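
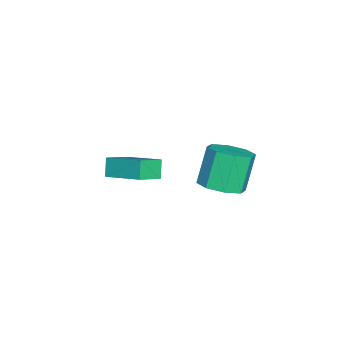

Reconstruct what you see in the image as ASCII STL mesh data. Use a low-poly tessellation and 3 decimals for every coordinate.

solid 
facet normal 0.409 -0.133 -0.903
outer loop
vertex 1.683 0.549 -0.018
vertex 0.855 0.255 -0.35
vertex 1.284 1.088 -0.278
endloop
endfacet
facet normal 0.724 0.649 0.233
outer loop
vertex 1.683 0.549 -0.018
vertex 1.284 1.088 -0.278
vertex 0.974 0.779 1.543
endloop
endfacet
facet normal 0.724 0.649 0.233
outer loop
vertex 0.974 0.779 1.543
vertex 1.284 1.088 -0.278
vertex 0.575 1.318 1.282
endloop
endfacet
facet normal -0.410 0.134 0.902
outer loop
vertex 0.974 0.779 1.543
vertex 0.575 1.318 1.282
vertex 0.145 0.485 1.21
endloop
endfacet
facet normal 0.411 -0.134 -0.902
outer loop
vertex 1.284 1.088 -0.278
vertex 0.855 0.255 -0.35
vertex 0.634 1.139 -0.582
endloop
endfacet
facet normal 0.120 0.989 -0.091
outer loop
vertex 1.284 1.088 -0.278
vertex 0.634 1.139 -0.582
vertex 0.575 1.318 1.282
endloop
endfacet
facet normal 0.120 0.989 -0.091
outer loop
vertex 0.575 1.318 1.282
vertex 0.634 1.139 -0.582
vertex -0.075 1.369 0.979
endloop
endfacet
facet normal -0.410 0.134 0.902
outer loop
vertex 0.575 1.318 1.282
vertex -0.075 1.369 0.979
vertex 0.145 0.485 1.21
endloop
endfacet
facet normal 0.410 -0.134 -0.902
outer loop
vertex 0.634 1.139 -0.582
vertex 0.855 0.255 -0.35
vertex 0.113 0.672 -0.749
endloop
endfacet
facet normal -0.555 0.749 -0.362
outer loop
vertex 0.634 1.139 -0.582
vertex 0.113 0.672 -0.749
vertex -0.075 1.369 0.979
endloop
endfacet
facet normal -0.553 0.750 -0.363
outer loop
vertex -0.075 1.369 0.979
vertex 0.113 0.672 -0.749
vertex -0.597 0.903 0.812
endloop
endfacet
facet normal -0.409 0.134 0.903
outer loop
vertex -0.075 1.369 0.979
vertex -0.597 0.903 0.812
vertex 0.145 0.485 1.21
endloop
endfacet
facet normal 0.410 -0.134 -0.902
outer loop
vertex 0.113 0.672 -0.749
vertex 0.855 0.255 -0.35
vertex 0.026 -0.039 -0.683
endloop
endfacet
facet normal -0.904 0.071 -0.422
outer loop
vertex 0.113 0.672 -0.749
vertex 0.026 -0.039 -0.683
vertex -0.597 0.903 0.812
endloop
endfacet
facet normal -0.904 0.070 -0.421
outer loop
vertex -0.597 0.903 0.812
vertex 0.026 -0.039 -0.683
vertex -0.683 0.191 0.878
endloop
endfacet
facet normal -0.409 0.133 0.903
outer loop
vertex -0.597 0.903 0.812
vertex -0.683 0.191 0.878
vertex 0.145 0.485 1.21
endloop
endfacet
facet normal 0.410 -0.134 -0.902
outer loop
vertex 0.026 -0.039 -0.683
vertex 0.855 0.255 -0.35
vertex 0.425 -0.578 -0.422
endloop
endfacet
facet normal -0.724 -0.649 -0.233
outer loop
vertex 0.026 -0.039 -0.683
vertex 0.425 -0.578 -0.422
vertex -0.683 0.191 0.878
endloop
endfacet
facet normal -0.724 -0.649 -0.234
outer loop
vertex -0.683 0.191 0.878
vertex 0.425 -0.578 -0.422
vertex -0.284 -0.348 1.138
endloop
endfacet
facet normal -0.409 0.133 0.903
outer loop
vertex -0.683 0.191 0.878
vertex -0.284 -0.348 1.138
vertex 0.145 0.485 1.21
endloop
endfacet
facet normal 0.410 -0.134 -0.902
outer loop
vertex 0.425 -0.578 -0.422
vertex 0.855 0.255 -0.35
vertex 1.075 -0.629 -0.119
endloop
endfacet
facet normal -0.120 -0.989 0.091
outer loop
vertex 0.425 -0.578 -0.422
vertex 1.075 -0.629 -0.119
vertex -0.284 -0.348 1.138
endloop
endfacet
facet normal -0.120 -0.989 0.091
outer loop
vertex -0.284 -0.348 1.138
vertex 1.075 -0.629 -0.119
vertex 0.366 -0.399 1.442
endloop
endfacet
facet normal -0.411 0.134 0.902
outer loop
vertex -0.284 -0.348 1.138
vertex 0.366 -0.399 1.442
vertex 0.145 0.485 1.21
endloop
endfacet
facet normal 0.409 -0.134 -0.903
outer loop
vertex 1.075 -0.629 -0.119
vertex 0.855 0.255 -0.35
vertex 1.597 -0.163 0.048
endloop
endfacet
facet normal 0.554 -0.750 0.362
outer loop
vertex 1.075 -0.629 -0.119
vertex 1.597 -0.163 0.048
vertex 0.366 -0.399 1.442
endloop
endfacet
facet normal 0.555 -0.749 0.363
outer loop
vertex 0.366 -0.399 1.442
vertex 1.597 -0.163 0.048
vertex 0.887 0.068 1.609
endloop
endfacet
facet normal -0.410 0.134 0.902
outer loop
vertex 0.366 -0.399 1.442
vertex 0.887 0.068 1.609
vertex 0.145 0.485 1.21
endloop
endfacet
facet normal 0.409 -0.133 -0.903
outer loop
vertex 1.597 -0.163 0.048
vertex 0.855 0.255 -0.35
vertex 1.683 0.549 -0.018
endloop
endfacet
facet normal 0.904 -0.070 0.422
outer loop
vertex 1.597 -0.163 0.048
vertex 1.683 0.549 -0.018
vertex 0.887 0.068 1.609
endloop
endfacet
facet normal 0.904 -0.072 0.421
outer loop
vertex 0.887 0.068 1.609
vertex 1.683 0.549 -0.018
vertex 0.974 0.779 1.543
endloop
endfacet
facet normal -0.410 0.134 0.902
outer loop
vertex 0.887 0.068 1.609
vertex 0.974 0.779 1.543
vertex 0.145 0.485 1.21
endloop
endfacet
facet normal -0.525 -0.091 0.846
outer loop
vertex -1.613 -3.446 -1.244
vertex -2.512 -2.822 -1.735
vertex -2.371 -5.042 -1.886
endloop
endfacet
facet normal 0.750 -0.520 0.409
outer loop
vertex -1.888 -4.958 -2.665
vertex -1.613 -3.446 -1.244
vertex -2.371 -5.042 -1.886
endloop
endfacet
facet normal -0.525 -0.091 0.846
outer loop
vertex -2.371 -5.042 -1.886
vertex -2.512 -2.822 -1.735
vertex -3.27 -4.418 -2.377
endloop
endfacet
facet normal -0.403 -0.849 -0.341
outer loop
vertex -3.27 -4.418 -2.377
vertex -1.888 -4.958 -2.665
vertex -2.371 -5.042 -1.886
endloop
endfacet
facet normal 0.403 0.849 0.341
outer loop
vertex -1.613 -3.446 -1.244
vertex -2.029 -2.738 -2.514
vertex -2.512 -2.822 -1.735
endloop
endfacet
facet normal 0.750 -0.520 0.409
outer loop
vertex -1.13 -3.362 -2.023
vertex -1.613 -3.446 -1.244
vertex -1.888 -4.958 -2.665
endloop
endfacet
facet normal 0.403 0.849 0.341
outer loop
vertex -1.13 -3.362 -2.023
vertex -2.029 -2.738 -2.514
vertex -1.613 -3.446 -1.244
endloop
endfacet
facet normal -0.750 0.520 -0.409
outer loop
vertex -2.512 -2.822 -1.735
vertex -2.029 -2.738 -2.514
vertex -3.27 -4.418 -2.377
endloop
endfacet
facet normal -0.403 -0.849 -0.341
outer loop
vertex -2.787 -4.334 -3.156
vertex -1.888 -4.958 -2.665
vertex -3.27 -4.418 -2.377
endloop
endfacet
facet normal -0.750 0.520 -0.409
outer loop
vertex -3.27 -4.418 -2.377
vertex -2.029 -2.738 -2.514
vertex -2.787 -4.334 -3.156
endloop
endfacet
facet normal 0.525 0.091 -0.846
outer loop
vertex -2.787 -4.334 -3.156
vertex -1.13 -3.362 -2.023
vertex -1.888 -4.958 -2.665
endloop
endfacet
facet normal 0.525 0.091 -0.846
outer loop
vertex -2.029 -2.738 -2.514
vertex -1.13 -3.362 -2.023
vertex -2.787 -4.334 -3.156
endloop
endfacet

endsolid


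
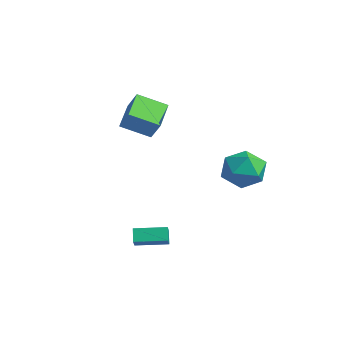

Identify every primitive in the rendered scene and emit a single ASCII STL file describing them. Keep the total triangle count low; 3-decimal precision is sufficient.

solid 
facet normal -0.816 0.523 0.248
outer loop
vertex 3.053 3.845 1.028
vertex 2.431 2.778 1.231
vertex 3.063 3.321 2.165
endloop
endfacet
facet normal -0.221 0.885 0.410
outer loop
vertex 3.053 3.845 1.028
vertex 3.063 3.321 2.165
vertex 4.115 3.804 1.69
endloop
endfacet
facet normal 0.156 0.969 -0.190
outer loop
vertex 3.053 3.845 1.028
vertex 4.115 3.804 1.69
vertex 4.133 3.561 0.463
endloop
endfacet
facet normal -0.205 0.660 -0.723
outer loop
vertex 3.053 3.845 1.028
vertex 4.133 3.561 0.463
vertex 3.092 2.927 0.179
endloop
endfacet
facet normal -0.805 0.384 -0.452
outer loop
vertex 3.053 3.845 1.028
vertex 3.092 2.927 0.179
vertex 2.431 2.778 1.231
endloop
endfacet
facet normal 0.165 0.486 0.858
outer loop
vertex 4.115 3.804 1.69
vertex 3.063 3.321 2.165
vertex 4.148 2.713 2.301
endloop
endfacet
facet normal -0.796 -0.099 0.597
outer loop
vertex 3.063 3.321 2.165
vertex 2.431 2.778 1.231
vertex 3.107 2.079 2.017
endloop
endfacet
facet normal -0.780 -0.324 -0.536
outer loop
vertex 2.431 2.778 1.231
vertex 3.092 2.927 0.179
vertex 3.125 1.836 0.79
endloop
endfacet
facet normal 0.191 0.123 -0.974
outer loop
vertex 3.092 2.927 0.179
vertex 4.133 3.561 0.463
vertex 4.177 2.319 0.315
endloop
endfacet
facet normal 0.774 0.623 -0.112
outer loop
vertex 4.133 3.561 0.463
vertex 4.115 3.804 1.69
vertex 4.809 2.862 1.249
endloop
endfacet
facet normal 0.205 -0.660 0.723
outer loop
vertex 4.187 1.795 1.452
vertex 4.148 2.713 2.301
vertex 3.107 2.079 2.017
endloop
endfacet
facet normal -0.156 -0.969 0.190
outer loop
vertex 4.187 1.795 1.452
vertex 3.107 2.079 2.017
vertex 3.125 1.836 0.79
endloop
endfacet
facet normal 0.221 -0.885 -0.410
outer loop
vertex 4.187 1.795 1.452
vertex 3.125 1.836 0.79
vertex 4.177 2.319 0.315
endloop
endfacet
facet normal 0.816 -0.523 -0.248
outer loop
vertex 4.187 1.795 1.452
vertex 4.177 2.319 0.315
vertex 4.809 2.862 1.249
endloop
endfacet
facet normal 0.805 -0.384 0.452
outer loop
vertex 4.187 1.795 1.452
vertex 4.809 2.862 1.249
vertex 4.148 2.713 2.301
endloop
endfacet
facet normal -0.191 -0.123 0.974
outer loop
vertex 3.107 2.079 2.017
vertex 4.148 2.713 2.301
vertex 3.063 3.321 2.165
endloop
endfacet
facet normal -0.774 -0.623 0.112
outer loop
vertex 3.125 1.836 0.79
vertex 3.107 2.079 2.017
vertex 2.431 2.778 1.231
endloop
endfacet
facet normal -0.165 -0.486 -0.858
outer loop
vertex 4.177 2.319 0.315
vertex 3.125 1.836 0.79
vertex 3.092 2.927 0.179
endloop
endfacet
facet normal 0.796 0.099 -0.597
outer loop
vertex 4.809 2.862 1.249
vertex 4.177 2.319 0.315
vertex 4.133 3.561 0.463
endloop
endfacet
facet normal 0.780 0.324 0.536
outer loop
vertex 4.148 2.713 2.301
vertex 4.809 2.862 1.249
vertex 4.115 3.804 1.69
endloop
endfacet
facet normal -0.547 -0.835 -0.062
outer loop
vertex 2.448 -2.704 -1.823
vertex 1.981 -2.357 -2.371
vertex 2.952 -2.989 -2.432
endloop
endfacet
facet normal 0.584 -0.433 0.686
outer loop
vertex 3.859 -1.603 -2.329
vertex 2.448 -2.704 -1.823
vertex 2.952 -2.989 -2.432
endloop
endfacet
facet normal -0.547 -0.835 -0.061
outer loop
vertex 2.952 -2.989 -2.432
vertex 1.981 -2.357 -2.371
vertex 2.484 -2.642 -2.98
endloop
endfacet
facet normal 0.599 -0.338 -0.726
outer loop
vertex 2.484 -2.642 -2.98
vertex 3.859 -1.603 -2.329
vertex 2.952 -2.989 -2.432
endloop
endfacet
facet normal -0.600 0.338 0.725
outer loop
vertex 2.448 -2.704 -1.823
vertex 2.888 -0.971 -2.268
vertex 1.981 -2.357 -2.371
endloop
endfacet
facet normal 0.584 -0.434 0.686
outer loop
vertex 3.356 -1.318 -1.72
vertex 2.448 -2.704 -1.823
vertex 3.859 -1.603 -2.329
endloop
endfacet
facet normal -0.599 0.338 0.726
outer loop
vertex 3.356 -1.318 -1.72
vertex 2.888 -0.971 -2.268
vertex 2.448 -2.704 -1.823
endloop
endfacet
facet normal -0.585 0.434 -0.686
outer loop
vertex 1.981 -2.357 -2.371
vertex 2.888 -0.971 -2.268
vertex 2.484 -2.642 -2.98
endloop
endfacet
facet normal 0.599 -0.339 -0.725
outer loop
vertex 3.392 -1.256 -2.877
vertex 3.859 -1.603 -2.329
vertex 2.484 -2.642 -2.98
endloop
endfacet
facet normal -0.584 0.434 -0.686
outer loop
vertex 2.484 -2.642 -2.98
vertex 2.888 -0.971 -2.268
vertex 3.392 -1.256 -2.877
endloop
endfacet
facet normal 0.548 0.834 0.062
outer loop
vertex 3.392 -1.256 -2.877
vertex 3.356 -1.318 -1.72
vertex 3.859 -1.603 -2.329
endloop
endfacet
facet normal 0.547 0.835 0.062
outer loop
vertex 2.888 -0.971 -2.268
vertex 3.356 -1.318 -1.72
vertex 3.392 -1.256 -2.877
endloop
endfacet
facet normal -0.571 -0.087 -0.817
outer loop
vertex -2.19 -0.207 4.141
vertex -1.341 1.086 3.41
vertex -0.992 -1.394 3.43
endloop
endfacet
facet normal -0.496 -0.756 0.427
outer loop
vertex -0.279 -1.286 4.45
vertex -2.19 -0.207 4.141
vertex -0.992 -1.394 3.43
endloop
endfacet
facet normal -0.571 -0.087 -0.816
outer loop
vertex -0.992 -1.394 3.43
vertex -1.341 1.086 3.41
vertex -0.144 -0.102 2.699
endloop
endfacet
facet normal 0.654 -0.649 -0.388
outer loop
vertex -0.144 -0.102 2.699
vertex -0.279 -1.286 4.45
vertex -0.992 -1.394 3.43
endloop
endfacet
facet normal -0.654 0.649 0.388
outer loop
vertex -2.19 -0.207 4.141
vertex -0.628 1.194 4.43
vertex -1.341 1.086 3.41
endloop
endfacet
facet normal -0.496 -0.756 0.428
outer loop
vertex -1.476 -0.098 5.161
vertex -2.19 -0.207 4.141
vertex -0.279 -1.286 4.45
endloop
endfacet
facet normal -0.654 0.649 0.388
outer loop
vertex -1.476 -0.098 5.161
vertex -0.628 1.194 4.43
vertex -2.19 -0.207 4.141
endloop
endfacet
facet normal 0.496 0.756 -0.427
outer loop
vertex -1.341 1.086 3.41
vertex -0.628 1.194 4.43
vertex -0.144 -0.102 2.699
endloop
endfacet
facet normal 0.654 -0.649 -0.388
outer loop
vertex 0.57 0.007 3.719
vertex -0.279 -1.286 4.45
vertex -0.144 -0.102 2.699
endloop
endfacet
facet normal 0.495 0.756 -0.428
outer loop
vertex -0.144 -0.102 2.699
vertex -0.628 1.194 4.43
vertex 0.57 0.007 3.719
endloop
endfacet
facet normal 0.571 0.087 0.816
outer loop
vertex 0.57 0.007 3.719
vertex -1.476 -0.098 5.161
vertex -0.279 -1.286 4.45
endloop
endfacet
facet normal 0.571 0.087 0.816
outer loop
vertex -0.628 1.194 4.43
vertex -1.476 -0.098 5.161
vertex 0.57 0.007 3.719
endloop
endfacet

endsolid


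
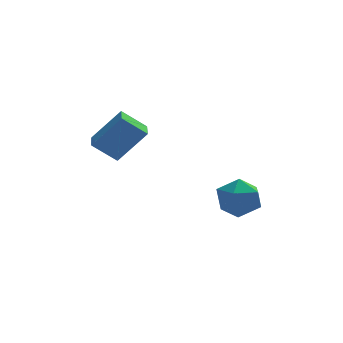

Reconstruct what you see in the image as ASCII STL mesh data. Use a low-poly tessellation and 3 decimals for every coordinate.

solid 
facet normal -0.763 0.084 0.641
outer loop
vertex -1.504 0.476 4.779
vertex -1.427 1.672 4.714
vertex -2.887 0.476 3.133
endloop
endfacet
facet normal -0.064 -0.997 0.053
outer loop
vertex -1.713 0.348 2.146
vertex -1.504 0.476 4.779
vertex -2.887 0.476 3.133
endloop
endfacet
facet normal -0.763 0.083 0.642
outer loop
vertex -2.887 0.476 3.133
vertex -1.427 1.672 4.714
vertex -2.811 1.672 3.069
endloop
endfacet
facet normal -0.644 -0.000 -0.765
outer loop
vertex -2.811 1.672 3.069
vertex -1.713 0.348 2.146
vertex -2.887 0.476 3.133
endloop
endfacet
facet normal 0.644 0.000 0.765
outer loop
vertex -1.504 0.476 4.779
vertex -0.253 1.544 3.727
vertex -1.427 1.672 4.714
endloop
endfacet
facet normal -0.064 -0.997 0.053
outer loop
vertex -0.329 0.348 3.791
vertex -1.504 0.476 4.779
vertex -1.713 0.348 2.146
endloop
endfacet
facet normal 0.644 0.000 0.765
outer loop
vertex -0.329 0.348 3.791
vertex -0.253 1.544 3.727
vertex -1.504 0.476 4.779
endloop
endfacet
facet normal 0.064 0.997 -0.054
outer loop
vertex -1.427 1.672 4.714
vertex -0.253 1.544 3.727
vertex -2.811 1.672 3.069
endloop
endfacet
facet normal -0.644 -0.000 -0.765
outer loop
vertex -1.636 1.544 2.081
vertex -1.713 0.348 2.146
vertex -2.811 1.672 3.069
endloop
endfacet
facet normal 0.064 0.997 -0.053
outer loop
vertex -2.811 1.672 3.069
vertex -0.253 1.544 3.727
vertex -1.636 1.544 2.081
endloop
endfacet
facet normal 0.762 -0.084 -0.642
outer loop
vertex -1.636 1.544 2.081
vertex -0.329 0.348 3.791
vertex -1.713 0.348 2.146
endloop
endfacet
facet normal 0.763 -0.083 -0.641
outer loop
vertex -0.253 1.544 3.727
vertex -0.329 0.348 3.791
vertex -1.636 1.544 2.081
endloop
endfacet
facet normal -0.986 0.050 -0.158
outer loop
vertex 2.939 -0.006 -0.721
vertex 2.838 -1.182 -0.459
vertex 2.739 -0.356 0.419
endloop
endfacet
facet normal -0.734 0.674 0.078
outer loop
vertex 2.939 -0.006 -0.721
vertex 2.739 -0.356 0.419
vertex 3.528 0.53 0.188
endloop
endfacet
facet normal -0.233 0.896 -0.377
outer loop
vertex 2.939 -0.006 -0.721
vertex 3.528 0.53 0.188
vertex 4.115 0.253 -0.832
endloop
endfacet
facet normal -0.175 0.409 -0.896
outer loop
vertex 2.939 -0.006 -0.721
vertex 4.115 0.253 -0.832
vertex 3.688 -0.806 -1.232
endloop
endfacet
facet normal -0.640 -0.114 -0.760
outer loop
vertex 2.939 -0.006 -0.721
vertex 3.688 -0.806 -1.232
vertex 2.838 -1.182 -0.459
endloop
endfacet
facet normal -0.423 0.562 0.711
outer loop
vertex 3.528 0.53 0.188
vertex 2.739 -0.356 0.419
vertex 3.792 -0.314 1.012
endloop
endfacet
facet normal -0.831 -0.449 0.329
outer loop
vertex 2.739 -0.356 0.419
vertex 2.838 -1.182 -0.459
vertex 3.365 -1.373 0.612
endloop
endfacet
facet normal -0.271 -0.715 -0.645
outer loop
vertex 2.838 -1.182 -0.459
vertex 3.688 -0.806 -1.232
vertex 3.952 -1.65 -0.408
endloop
endfacet
facet normal 0.482 0.133 -0.866
outer loop
vertex 3.688 -0.806 -1.232
vertex 4.115 0.253 -0.832
vertex 4.741 -0.764 -0.639
endloop
endfacet
facet normal 0.388 0.921 -0.027
outer loop
vertex 4.115 0.253 -0.832
vertex 3.528 0.53 0.188
vertex 4.642 0.062 0.239
endloop
endfacet
facet normal 0.175 -0.409 0.896
outer loop
vertex 4.541 -1.114 0.501
vertex 3.792 -0.314 1.012
vertex 3.365 -1.373 0.612
endloop
endfacet
facet normal 0.233 -0.896 0.377
outer loop
vertex 4.541 -1.114 0.501
vertex 3.365 -1.373 0.612
vertex 3.952 -1.65 -0.408
endloop
endfacet
facet normal 0.734 -0.674 -0.078
outer loop
vertex 4.541 -1.114 0.501
vertex 3.952 -1.65 -0.408
vertex 4.741 -0.764 -0.639
endloop
endfacet
facet normal 0.986 -0.050 0.158
outer loop
vertex 4.541 -1.114 0.501
vertex 4.741 -0.764 -0.639
vertex 4.642 0.062 0.239
endloop
endfacet
facet normal 0.640 0.114 0.760
outer loop
vertex 4.541 -1.114 0.501
vertex 4.642 0.062 0.239
vertex 3.792 -0.314 1.012
endloop
endfacet
facet normal -0.482 -0.133 0.866
outer loop
vertex 3.365 -1.373 0.612
vertex 3.792 -0.314 1.012
vertex 2.739 -0.356 0.419
endloop
endfacet
facet normal -0.388 -0.921 0.027
outer loop
vertex 3.952 -1.65 -0.408
vertex 3.365 -1.373 0.612
vertex 2.838 -1.182 -0.459
endloop
endfacet
facet normal 0.423 -0.562 -0.711
outer loop
vertex 4.741 -0.764 -0.639
vertex 3.952 -1.65 -0.408
vertex 3.688 -0.806 -1.232
endloop
endfacet
facet normal 0.831 0.449 -0.329
outer loop
vertex 4.642 0.062 0.239
vertex 4.741 -0.764 -0.639
vertex 4.115 0.253 -0.832
endloop
endfacet
facet normal 0.271 0.715 0.645
outer loop
vertex 3.792 -0.314 1.012
vertex 4.642 0.062 0.239
vertex 3.528 0.53 0.188
endloop
endfacet

endsolid


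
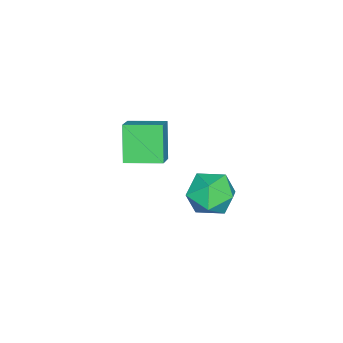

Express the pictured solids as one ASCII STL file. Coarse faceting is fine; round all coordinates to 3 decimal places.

solid 
facet normal -0.616 -0.767 0.178
outer loop
vertex 2.397 3.23 3.545
vertex 3.21 2.498 3.203
vertex 3.143 2.807 4.304
endloop
endfacet
facet normal -0.754 -0.223 0.617
outer loop
vertex 2.397 3.23 3.545
vertex 3.143 2.807 4.304
vertex 2.85 3.914 4.345
endloop
endfacet
facet normal -0.912 0.348 0.219
outer loop
vertex 2.397 3.23 3.545
vertex 2.85 3.914 4.345
vertex 2.735 4.29 3.268
endloop
endfacet
facet normal -0.871 0.156 -0.467
outer loop
vertex 2.397 3.23 3.545
vertex 2.735 4.29 3.268
vertex 2.957 3.415 2.562
endloop
endfacet
facet normal -0.688 -0.534 -0.492
outer loop
vertex 2.397 3.23 3.545
vertex 2.957 3.415 2.562
vertex 3.21 2.498 3.203
endloop
endfacet
facet normal -0.160 -0.079 0.984
outer loop
vertex 2.85 3.914 4.345
vertex 3.143 2.807 4.304
vertex 3.943 3.605 4.498
endloop
endfacet
facet normal 0.065 -0.960 0.273
outer loop
vertex 3.143 2.807 4.304
vertex 3.21 2.498 3.203
vertex 4.165 2.73 3.792
endloop
endfacet
facet normal -0.051 -0.582 -0.812
outer loop
vertex 3.21 2.498 3.203
vertex 2.957 3.415 2.562
vertex 4.05 3.106 2.715
endloop
endfacet
facet normal -0.346 0.534 -0.771
outer loop
vertex 2.957 3.415 2.562
vertex 2.735 4.29 3.268
vertex 3.757 4.213 2.756
endloop
endfacet
facet normal -0.414 0.845 0.339
outer loop
vertex 2.735 4.29 3.268
vertex 2.85 3.914 4.345
vertex 3.69 4.522 3.857
endloop
endfacet
facet normal 0.871 -0.156 0.467
outer loop
vertex 4.503 3.79 3.515
vertex 3.943 3.605 4.498
vertex 4.165 2.73 3.792
endloop
endfacet
facet normal 0.912 -0.348 -0.219
outer loop
vertex 4.503 3.79 3.515
vertex 4.165 2.73 3.792
vertex 4.05 3.106 2.715
endloop
endfacet
facet normal 0.754 0.223 -0.617
outer loop
vertex 4.503 3.79 3.515
vertex 4.05 3.106 2.715
vertex 3.757 4.213 2.756
endloop
endfacet
facet normal 0.616 0.767 -0.178
outer loop
vertex 4.503 3.79 3.515
vertex 3.757 4.213 2.756
vertex 3.69 4.522 3.857
endloop
endfacet
facet normal 0.688 0.534 0.492
outer loop
vertex 4.503 3.79 3.515
vertex 3.69 4.522 3.857
vertex 3.943 3.605 4.498
endloop
endfacet
facet normal 0.346 -0.534 0.771
outer loop
vertex 4.165 2.73 3.792
vertex 3.943 3.605 4.498
vertex 3.143 2.807 4.304
endloop
endfacet
facet normal 0.414 -0.845 -0.339
outer loop
vertex 4.05 3.106 2.715
vertex 4.165 2.73 3.792
vertex 3.21 2.498 3.203
endloop
endfacet
facet normal 0.160 0.079 -0.984
outer loop
vertex 3.757 4.213 2.756
vertex 4.05 3.106 2.715
vertex 2.957 3.415 2.562
endloop
endfacet
facet normal -0.065 0.960 -0.273
outer loop
vertex 3.69 4.522 3.857
vertex 3.757 4.213 2.756
vertex 2.735 4.29 3.268
endloop
endfacet
facet normal 0.051 0.582 0.812
outer loop
vertex 3.943 3.605 4.498
vertex 3.69 4.522 3.857
vertex 2.85 3.914 4.345
endloop
endfacet
facet normal -0.822 -0.174 -0.542
outer loop
vertex -1.934 -2.25 1.831
vertex -2.384 -0.586 1.98
vertex -0.947 -1.837 0.201
endloop
endfacet
facet normal 0.260 -0.962 -0.086
outer loop
vertex 0.204 -1.594 0.96
vertex -1.934 -2.25 1.831
vertex -0.947 -1.837 0.201
endloop
endfacet
facet normal -0.822 -0.174 -0.542
outer loop
vertex -0.947 -1.837 0.201
vertex -2.384 -0.586 1.98
vertex -1.397 -0.173 0.35
endloop
endfacet
facet normal 0.506 0.212 -0.836
outer loop
vertex -1.397 -0.173 0.35
vertex 0.204 -1.594 0.96
vertex -0.947 -1.837 0.201
endloop
endfacet
facet normal -0.506 -0.212 0.836
outer loop
vertex -1.934 -2.25 1.831
vertex -1.233 -0.343 2.739
vertex -2.384 -0.586 1.98
endloop
endfacet
facet normal 0.260 -0.962 -0.086
outer loop
vertex -0.783 -2.007 2.59
vertex -1.934 -2.25 1.831
vertex 0.204 -1.594 0.96
endloop
endfacet
facet normal -0.506 -0.212 0.836
outer loop
vertex -0.783 -2.007 2.59
vertex -1.233 -0.343 2.739
vertex -1.934 -2.25 1.831
endloop
endfacet
facet normal -0.260 0.962 0.086
outer loop
vertex -2.384 -0.586 1.98
vertex -1.233 -0.343 2.739
vertex -1.397 -0.173 0.35
endloop
endfacet
facet normal 0.506 0.212 -0.836
outer loop
vertex -0.246 0.07 1.109
vertex 0.204 -1.594 0.96
vertex -1.397 -0.173 0.35
endloop
endfacet
facet normal -0.260 0.962 0.086
outer loop
vertex -1.397 -0.173 0.35
vertex -1.233 -0.343 2.739
vertex -0.246 0.07 1.109
endloop
endfacet
facet normal 0.822 0.174 0.542
outer loop
vertex -0.246 0.07 1.109
vertex -0.783 -2.007 2.59
vertex 0.204 -1.594 0.96
endloop
endfacet
facet normal 0.822 0.174 0.542
outer loop
vertex -1.233 -0.343 2.739
vertex -0.783 -2.007 2.59
vertex -0.246 0.07 1.109
endloop
endfacet

endsolid


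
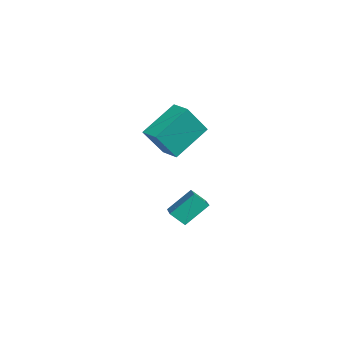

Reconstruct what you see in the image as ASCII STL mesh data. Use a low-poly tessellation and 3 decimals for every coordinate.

solid 
facet normal -0.972 0.096 -0.216
outer loop
vertex 1.33 0.97 -3.309
vertex 1.515 1.553 -3.884
vertex 1.448 -0.028 -4.283
endloop
endfacet
facet normal -0.220 -0.695 0.685
outer loop
vertex 2.925 -0.173 -3.956
vertex 1.33 0.97 -3.309
vertex 1.448 -0.028 -4.283
endloop
endfacet
facet normal -0.972 0.096 -0.215
outer loop
vertex 1.448 -0.028 -4.283
vertex 1.515 1.553 -3.884
vertex 1.633 0.555 -4.859
endloop
endfacet
facet normal 0.084 -0.714 -0.695
outer loop
vertex 1.633 0.555 -4.859
vertex 2.925 -0.173 -3.956
vertex 1.448 -0.028 -4.283
endloop
endfacet
facet normal -0.084 0.713 0.696
outer loop
vertex 1.33 0.97 -3.309
vertex 2.992 1.408 -3.557
vertex 1.515 1.553 -3.884
endloop
endfacet
facet normal -0.220 -0.695 0.685
outer loop
vertex 2.807 0.825 -2.981
vertex 1.33 0.97 -3.309
vertex 2.925 -0.173 -3.956
endloop
endfacet
facet normal -0.084 0.714 0.695
outer loop
vertex 2.807 0.825 -2.981
vertex 2.992 1.408 -3.557
vertex 1.33 0.97 -3.309
endloop
endfacet
facet normal 0.220 0.695 -0.685
outer loop
vertex 1.515 1.553 -3.884
vertex 2.992 1.408 -3.557
vertex 1.633 0.555 -4.859
endloop
endfacet
facet normal 0.085 -0.713 -0.696
outer loop
vertex 3.11 0.41 -4.531
vertex 2.925 -0.173 -3.956
vertex 1.633 0.555 -4.859
endloop
endfacet
facet normal 0.220 0.695 -0.685
outer loop
vertex 1.633 0.555 -4.859
vertex 2.992 1.408 -3.557
vertex 3.11 0.41 -4.531
endloop
endfacet
facet normal 0.972 -0.096 0.216
outer loop
vertex 3.11 0.41 -4.531
vertex 2.807 0.825 -2.981
vertex 2.925 -0.173 -3.956
endloop
endfacet
facet normal 0.972 -0.095 0.216
outer loop
vertex 2.992 1.408 -3.557
vertex 2.807 0.825 -2.981
vertex 3.11 0.41 -4.531
endloop
endfacet
facet normal -0.888 -0.458 0.042
outer loop
vertex 2.98 -1.262 0.563
vertex 2.336 0.098 1.773
vertex 2.451 -0.356 -0.736
endloop
endfacet
facet normal 0.333 -0.705 -0.627
outer loop
vertex 3.224 0.042 -0.773
vertex 2.98 -1.262 0.563
vertex 2.451 -0.356 -0.736
endloop
endfacet
facet normal -0.888 -0.457 0.042
outer loop
vertex 2.451 -0.356 -0.736
vertex 2.336 0.098 1.773
vertex 1.808 1.004 0.473
endloop
endfacet
facet normal -0.316 0.542 -0.778
outer loop
vertex 1.808 1.004 0.473
vertex 3.224 0.042 -0.773
vertex 2.451 -0.356 -0.736
endloop
endfacet
facet normal 0.317 -0.542 0.778
outer loop
vertex 2.98 -1.262 0.563
vertex 3.109 0.496 1.736
vertex 2.336 0.098 1.773
endloop
endfacet
facet normal 0.334 -0.704 -0.626
outer loop
vertex 3.752 -0.864 0.527
vertex 2.98 -1.262 0.563
vertex 3.224 0.042 -0.773
endloop
endfacet
facet normal 0.316 -0.543 0.778
outer loop
vertex 3.752 -0.864 0.527
vertex 3.109 0.496 1.736
vertex 2.98 -1.262 0.563
endloop
endfacet
facet normal -0.333 0.705 0.626
outer loop
vertex 2.336 0.098 1.773
vertex 3.109 0.496 1.736
vertex 1.808 1.004 0.473
endloop
endfacet
facet normal -0.316 0.543 -0.778
outer loop
vertex 2.58 1.402 0.437
vertex 3.224 0.042 -0.773
vertex 1.808 1.004 0.473
endloop
endfacet
facet normal -0.334 0.704 0.627
outer loop
vertex 1.808 1.004 0.473
vertex 3.109 0.496 1.736
vertex 2.58 1.402 0.437
endloop
endfacet
facet normal 0.888 0.458 -0.042
outer loop
vertex 2.58 1.402 0.437
vertex 3.752 -0.864 0.527
vertex 3.224 0.042 -0.773
endloop
endfacet
facet normal 0.888 0.458 -0.042
outer loop
vertex 3.109 0.496 1.736
vertex 3.752 -0.864 0.527
vertex 2.58 1.402 0.437
endloop
endfacet

endsolid


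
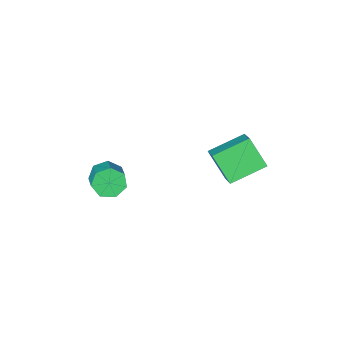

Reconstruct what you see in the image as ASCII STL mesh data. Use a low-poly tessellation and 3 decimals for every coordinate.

solid 
facet normal -0.932 0.160 0.325
outer loop
vertex -2.62 0.106 1.329
vertex -2.922 1.315 -0.132
vertex -3.142 -1.111 0.431
endloop
endfacet
facet normal 0.157 -0.629 0.761
outer loop
vertex -1.138 -1.455 -0.268
vertex -2.62 0.106 1.329
vertex -3.142 -1.111 0.431
endloop
endfacet
facet normal -0.932 0.160 0.325
outer loop
vertex -3.142 -1.111 0.431
vertex -2.922 1.315 -0.132
vertex -3.444 0.098 -1.03
endloop
endfacet
facet normal -0.326 -0.760 -0.562
outer loop
vertex -3.444 0.098 -1.03
vertex -1.138 -1.455 -0.268
vertex -3.142 -1.111 0.431
endloop
endfacet
facet normal 0.326 0.760 0.562
outer loop
vertex -2.62 0.106 1.329
vertex -0.918 0.971 -0.831
vertex -2.922 1.315 -0.132
endloop
endfacet
facet normal 0.157 -0.629 0.761
outer loop
vertex -0.616 -0.238 0.63
vertex -2.62 0.106 1.329
vertex -1.138 -1.455 -0.268
endloop
endfacet
facet normal 0.326 0.760 0.562
outer loop
vertex -0.616 -0.238 0.63
vertex -0.918 0.971 -0.831
vertex -2.62 0.106 1.329
endloop
endfacet
facet normal -0.157 0.629 -0.761
outer loop
vertex -2.922 1.315 -0.132
vertex -0.918 0.971 -0.831
vertex -3.444 0.098 -1.03
endloop
endfacet
facet normal -0.326 -0.760 -0.562
outer loop
vertex -1.44 -0.246 -1.729
vertex -1.138 -1.455 -0.268
vertex -3.444 0.098 -1.03
endloop
endfacet
facet normal -0.157 0.629 -0.761
outer loop
vertex -3.444 0.098 -1.03
vertex -0.918 0.971 -0.831
vertex -1.44 -0.246 -1.729
endloop
endfacet
facet normal 0.932 -0.160 -0.325
outer loop
vertex -1.44 -0.246 -1.729
vertex -0.616 -0.238 0.63
vertex -1.138 -1.455 -0.268
endloop
endfacet
facet normal 0.932 -0.160 -0.325
outer loop
vertex -0.918 0.971 -0.831
vertex -0.616 -0.238 0.63
vertex -1.44 -0.246 -1.729
endloop
endfacet
facet normal -0.354 -0.800 -0.484
outer loop
vertex 4.081 -4.118 -1.018
vertex 3.636 -3.56 -1.615
vertex 4.498 -3.905 -1.675
endloop
endfacet
facet normal 0.780 -0.538 0.320
outer loop
vertex 4.081 -4.118 -1.018
vertex 4.498 -3.905 -1.675
vertex 4.629 -2.877 -0.268
endloop
endfacet
facet normal 0.780 -0.538 0.320
outer loop
vertex 4.629 -2.877 -0.268
vertex 4.498 -3.905 -1.675
vertex 5.046 -2.664 -0.925
endloop
endfacet
facet normal 0.353 0.801 0.484
outer loop
vertex 4.629 -2.877 -0.268
vertex 5.046 -2.664 -0.925
vertex 4.184 -2.32 -0.865
endloop
endfacet
facet normal -0.354 -0.800 -0.484
outer loop
vertex 4.498 -3.905 -1.675
vertex 3.636 -3.56 -1.615
vertex 4.266 -3.432 -2.287
endloop
endfacet
facet normal 0.890 -0.129 -0.437
outer loop
vertex 4.498 -3.905 -1.675
vertex 4.266 -3.432 -2.287
vertex 5.046 -2.664 -0.925
endloop
endfacet
facet normal 0.890 -0.129 -0.437
outer loop
vertex 5.046 -2.664 -0.925
vertex 4.266 -3.432 -2.287
vertex 4.814 -2.191 -1.537
endloop
endfacet
facet normal 0.353 0.800 0.485
outer loop
vertex 5.046 -2.664 -0.925
vertex 4.814 -2.191 -1.537
vertex 4.184 -2.32 -0.865
endloop
endfacet
facet normal -0.353 -0.801 -0.483
outer loop
vertex 4.266 -3.432 -2.287
vertex 3.636 -3.56 -1.615
vertex 3.559 -3.057 -2.393
endloop
endfacet
facet normal 0.330 0.377 -0.865
outer loop
vertex 4.266 -3.432 -2.287
vertex 3.559 -3.057 -2.393
vertex 4.814 -2.191 -1.537
endloop
endfacet
facet normal 0.330 0.377 -0.865
outer loop
vertex 4.814 -2.191 -1.537
vertex 3.559 -3.057 -2.393
vertex 4.107 -1.816 -1.643
endloop
endfacet
facet normal 0.352 0.801 0.484
outer loop
vertex 4.814 -2.191 -1.537
vertex 4.107 -1.816 -1.643
vertex 4.184 -2.32 -0.865
endloop
endfacet
facet normal -0.354 -0.801 -0.483
outer loop
vertex 3.559 -3.057 -2.393
vertex 3.636 -3.56 -1.615
vertex 2.911 -3.06 -1.913
endloop
endfacet
facet normal -0.478 0.599 -0.642
outer loop
vertex 3.559 -3.057 -2.393
vertex 2.911 -3.06 -1.913
vertex 4.107 -1.816 -1.643
endloop
endfacet
facet normal -0.478 0.599 -0.642
outer loop
vertex 4.107 -1.816 -1.643
vertex 2.911 -3.06 -1.913
vertex 3.459 -1.819 -1.163
endloop
endfacet
facet normal 0.354 0.800 0.483
outer loop
vertex 4.107 -1.816 -1.643
vertex 3.459 -1.819 -1.163
vertex 4.184 -2.32 -0.865
endloop
endfacet
facet normal -0.353 -0.801 -0.484
outer loop
vertex 2.911 -3.06 -1.913
vertex 3.636 -3.56 -1.615
vertex 2.808 -3.441 -1.208
endloop
endfacet
facet normal -0.927 0.370 0.065
outer loop
vertex 2.911 -3.06 -1.913
vertex 2.808 -3.441 -1.208
vertex 3.459 -1.819 -1.163
endloop
endfacet
facet normal -0.927 0.370 0.065
outer loop
vertex 3.459 -1.819 -1.163
vertex 2.808 -3.441 -1.208
vertex 3.356 -2.2 -0.459
endloop
endfacet
facet normal 0.354 0.800 0.485
outer loop
vertex 3.459 -1.819 -1.163
vertex 3.356 -2.2 -0.459
vertex 4.184 -2.32 -0.865
endloop
endfacet
facet normal -0.353 -0.801 -0.484
outer loop
vertex 2.808 -3.441 -1.208
vertex 3.636 -3.56 -1.615
vertex 3.329 -3.911 -0.81
endloop
endfacet
facet normal -0.677 -0.138 0.723
outer loop
vertex 2.808 -3.441 -1.208
vertex 3.329 -3.911 -0.81
vertex 3.356 -2.2 -0.459
endloop
endfacet
facet normal -0.677 -0.138 0.723
outer loop
vertex 3.356 -2.2 -0.459
vertex 3.329 -3.911 -0.81
vertex 3.877 -2.67 -0.06
endloop
endfacet
facet normal 0.353 0.801 0.483
outer loop
vertex 3.356 -2.2 -0.459
vertex 3.877 -2.67 -0.06
vertex 4.184 -2.32 -0.865
endloop
endfacet
facet normal -0.354 -0.800 -0.484
outer loop
vertex 3.329 -3.911 -0.81
vertex 3.636 -3.56 -1.615
vertex 4.081 -4.118 -1.018
endloop
endfacet
facet normal 0.082 -0.542 0.836
outer loop
vertex 3.329 -3.911 -0.81
vertex 4.081 -4.118 -1.018
vertex 3.877 -2.67 -0.06
endloop
endfacet
facet normal 0.082 -0.542 0.836
outer loop
vertex 3.877 -2.67 -0.06
vertex 4.081 -4.118 -1.018
vertex 4.629 -2.877 -0.268
endloop
endfacet
facet normal 0.354 0.801 0.483
outer loop
vertex 3.877 -2.67 -0.06
vertex 4.629 -2.877 -0.268
vertex 4.184 -2.32 -0.865
endloop
endfacet

endsolid


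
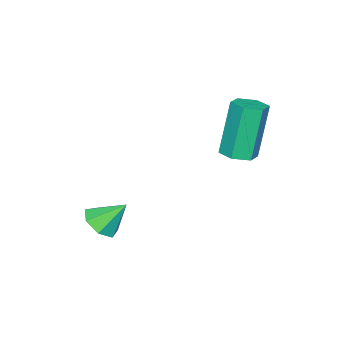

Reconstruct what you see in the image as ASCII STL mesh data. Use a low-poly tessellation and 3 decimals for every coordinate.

solid 
facet normal 0.341 -0.584 -0.736
outer loop
vertex 0.21 -2.78 -0.396
vertex -0.324 -2.669 -0.731
vertex 0.226 -2.341 -0.737
endloop
endfacet
facet normal 0.671 0.439 0.597
outer loop
vertex 0.21 -2.78 -0.396
vertex 0.226 -2.341 -0.737
vertex -0.696 -2.031 0.071
endloop
endfacet
facet normal 0.340 -0.584 -0.737
outer loop
vertex 0.226 -2.341 -0.737
vertex -0.324 -2.669 -0.731
vertex -0.173 -2.149 -1.073
endloop
endfacet
facet normal 0.378 0.922 0.078
outer loop
vertex 0.226 -2.341 -0.737
vertex -0.173 -2.149 -1.073
vertex -0.696 -2.031 0.071
endloop
endfacet
facet normal 0.341 -0.584 -0.737
outer loop
vertex -0.173 -2.149 -1.073
vertex -0.324 -2.669 -0.731
vertex -0.685 -2.348 -1.152
endloop
endfacet
facet normal -0.319 0.917 -0.240
outer loop
vertex -0.173 -2.149 -1.073
vertex -0.685 -2.348 -1.152
vertex -0.696 -2.031 0.071
endloop
endfacet
facet normal 0.340 -0.584 -0.737
outer loop
vertex -0.685 -2.348 -1.152
vertex -0.324 -2.669 -0.731
vertex -0.926 -2.789 -0.914
endloop
endfacet
facet normal -0.897 0.426 -0.119
outer loop
vertex -0.685 -2.348 -1.152
vertex -0.926 -2.789 -0.914
vertex -0.696 -2.031 0.071
endloop
endfacet
facet normal 0.340 -0.585 -0.736
outer loop
vertex -0.926 -2.789 -0.914
vertex -0.324 -2.669 -0.731
vertex -0.714 -3.138 -0.539
endloop
endfacet
facet normal -0.919 -0.179 0.352
outer loop
vertex -0.926 -2.789 -0.914
vertex -0.714 -3.138 -0.539
vertex -0.696 -2.031 0.071
endloop
endfacet
facet normal 0.341 -0.585 -0.736
outer loop
vertex -0.714 -3.138 -0.539
vertex -0.324 -2.669 -0.731
vertex -0.209 -3.134 -0.308
endloop
endfacet
facet normal -0.370 -0.444 0.816
outer loop
vertex -0.714 -3.138 -0.539
vertex -0.209 -3.134 -0.308
vertex -0.696 -2.031 0.071
endloop
endfacet
facet normal 0.340 -0.585 -0.736
outer loop
vertex -0.209 -3.134 -0.308
vertex -0.324 -2.669 -0.731
vertex 0.21 -2.78 -0.396
endloop
endfacet
facet normal 0.337 -0.169 0.926
outer loop
vertex -0.209 -3.134 -0.308
vertex 0.21 -2.78 -0.396
vertex -0.696 -2.031 0.071
endloop
endfacet
facet normal 0.283 -0.009 -0.959
outer loop
vertex -2.852 -0.369 1.719
vertex -3.211 0.06 1.609
vertex -2.675 0.171 1.766
endloop
endfacet
facet normal 0.907 -0.321 0.271
outer loop
vertex -2.852 -0.369 1.719
vertex -2.675 0.171 1.766
vertex -3.39 -0.349 3.542
endloop
endfacet
facet normal 0.907 -0.323 0.271
outer loop
vertex -3.39 -0.349 3.542
vertex -2.675 0.171 1.766
vertex -3.212 0.19 3.588
endloop
endfacet
facet normal -0.283 0.012 0.959
outer loop
vertex -3.39 -0.349 3.542
vertex -3.212 0.19 3.588
vertex -3.749 0.08 3.431
endloop
endfacet
facet normal 0.283 -0.010 -0.959
outer loop
vertex -2.675 0.171 1.766
vertex -3.211 0.06 1.609
vertex -3.033 0.6 1.656
endloop
endfacet
facet normal 0.724 0.658 0.207
outer loop
vertex -2.675 0.171 1.766
vertex -3.033 0.6 1.656
vertex -3.212 0.19 3.588
endloop
endfacet
facet normal 0.724 0.659 0.207
outer loop
vertex -3.212 0.19 3.588
vertex -3.033 0.6 1.656
vertex -3.571 0.619 3.478
endloop
endfacet
facet normal -0.282 0.010 0.959
outer loop
vertex -3.212 0.19 3.588
vertex -3.571 0.619 3.478
vertex -3.749 0.08 3.431
endloop
endfacet
facet normal 0.284 -0.010 -0.959
outer loop
vertex -3.033 0.6 1.656
vertex -3.211 0.06 1.609
vertex -3.57 0.489 1.498
endloop
endfacet
facet normal -0.184 0.981 -0.064
outer loop
vertex -3.033 0.6 1.656
vertex -3.57 0.489 1.498
vertex -3.571 0.619 3.478
endloop
endfacet
facet normal -0.182 0.981 -0.065
outer loop
vertex -3.571 0.619 3.478
vertex -3.57 0.489 1.498
vertex -4.108 0.509 3.321
endloop
endfacet
facet normal -0.282 0.010 0.959
outer loop
vertex -3.571 0.619 3.478
vertex -4.108 0.509 3.321
vertex -3.749 0.08 3.431
endloop
endfacet
facet normal 0.283 -0.012 -0.959
outer loop
vertex -3.57 0.489 1.498
vertex -3.211 0.06 1.609
vertex -3.748 -0.05 1.452
endloop
endfacet
facet normal -0.907 0.323 -0.271
outer loop
vertex -3.57 0.489 1.498
vertex -3.748 -0.05 1.452
vertex -4.108 0.509 3.321
endloop
endfacet
facet normal -0.908 0.321 -0.271
outer loop
vertex -4.108 0.509 3.321
vertex -3.748 -0.05 1.452
vertex -4.285 -0.031 3.274
endloop
endfacet
facet normal -0.283 0.009 0.959
outer loop
vertex -4.108 0.509 3.321
vertex -4.285 -0.031 3.274
vertex -3.749 0.08 3.431
endloop
endfacet
facet normal 0.282 -0.010 -0.959
outer loop
vertex -3.748 -0.05 1.452
vertex -3.211 0.06 1.609
vertex -3.389 -0.479 1.562
endloop
endfacet
facet normal -0.724 -0.659 -0.206
outer loop
vertex -3.748 -0.05 1.452
vertex -3.389 -0.479 1.562
vertex -4.285 -0.031 3.274
endloop
endfacet
facet normal -0.724 -0.658 -0.207
outer loop
vertex -4.285 -0.031 3.274
vertex -3.389 -0.479 1.562
vertex -3.927 -0.46 3.384
endloop
endfacet
facet normal -0.283 0.010 0.959
outer loop
vertex -4.285 -0.031 3.274
vertex -3.927 -0.46 3.384
vertex -3.749 0.08 3.431
endloop
endfacet
facet normal 0.282 -0.010 -0.959
outer loop
vertex -3.389 -0.479 1.562
vertex -3.211 0.06 1.609
vertex -2.852 -0.369 1.719
endloop
endfacet
facet normal 0.182 -0.981 0.064
outer loop
vertex -3.389 -0.479 1.562
vertex -2.852 -0.369 1.719
vertex -3.927 -0.46 3.384
endloop
endfacet
facet normal 0.184 -0.981 0.065
outer loop
vertex -3.927 -0.46 3.384
vertex -2.852 -0.369 1.719
vertex -3.39 -0.349 3.542
endloop
endfacet
facet normal -0.284 0.010 0.959
outer loop
vertex -3.927 -0.46 3.384
vertex -3.39 -0.349 3.542
vertex -3.749 0.08 3.431
endloop
endfacet

endsolid


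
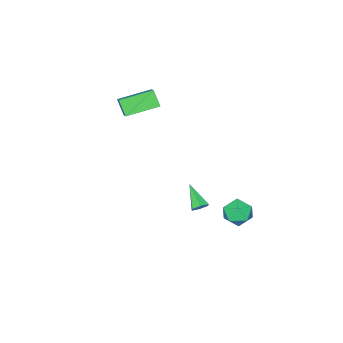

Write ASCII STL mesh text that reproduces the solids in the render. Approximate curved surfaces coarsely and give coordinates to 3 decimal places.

solid 
facet normal -0.172 0.260 0.950
outer loop
vertex -1.478 2.984 -3.089
vertex -1.256 2.056 -2.795
vertex -0.537 2.747 -2.854
endloop
endfacet
facet normal 0.063 0.817 0.573
outer loop
vertex -1.478 2.984 -3.089
vertex -0.537 2.747 -2.854
vertex -0.723 3.32 -3.651
endloop
endfacet
facet normal -0.388 0.921 0.030
outer loop
vertex -1.478 2.984 -3.089
vertex -0.723 3.32 -3.651
vertex -1.557 2.983 -4.085
endloop
endfacet
facet normal -0.901 0.427 0.071
outer loop
vertex -1.478 2.984 -3.089
vertex -1.557 2.983 -4.085
vertex -1.886 2.201 -3.556
endloop
endfacet
facet normal -0.768 0.019 0.640
outer loop
vertex -1.478 2.984 -3.089
vertex -1.886 2.201 -3.556
vertex -1.256 2.056 -2.795
endloop
endfacet
facet normal 0.700 0.647 0.302
outer loop
vertex -0.723 3.32 -3.651
vertex -0.537 2.747 -2.854
vertex -0.034 2.599 -3.704
endloop
endfacet
facet normal 0.320 -0.255 0.912
outer loop
vertex -0.537 2.747 -2.854
vertex -1.256 2.056 -2.795
vertex -0.363 1.817 -3.175
endloop
endfacet
facet normal -0.644 -0.646 0.410
outer loop
vertex -1.256 2.056 -2.795
vertex -1.886 2.201 -3.556
vertex -1.197 1.48 -3.609
endloop
endfacet
facet normal -0.859 0.016 -0.511
outer loop
vertex -1.886 2.201 -3.556
vertex -1.557 2.983 -4.085
vertex -1.383 2.053 -4.406
endloop
endfacet
facet normal -0.028 0.815 -0.579
outer loop
vertex -1.557 2.983 -4.085
vertex -0.723 3.32 -3.651
vertex -0.664 2.744 -4.465
endloop
endfacet
facet normal 0.901 -0.427 -0.071
outer loop
vertex -0.442 1.816 -4.171
vertex -0.034 2.599 -3.704
vertex -0.363 1.817 -3.175
endloop
endfacet
facet normal 0.388 -0.921 -0.030
outer loop
vertex -0.442 1.816 -4.171
vertex -0.363 1.817 -3.175
vertex -1.197 1.48 -3.609
endloop
endfacet
facet normal -0.063 -0.817 -0.573
outer loop
vertex -0.442 1.816 -4.171
vertex -1.197 1.48 -3.609
vertex -1.383 2.053 -4.406
endloop
endfacet
facet normal 0.172 -0.260 -0.950
outer loop
vertex -0.442 1.816 -4.171
vertex -1.383 2.053 -4.406
vertex -0.664 2.744 -4.465
endloop
endfacet
facet normal 0.768 -0.019 -0.640
outer loop
vertex -0.442 1.816 -4.171
vertex -0.664 2.744 -4.465
vertex -0.034 2.599 -3.704
endloop
endfacet
facet normal 0.859 -0.016 0.511
outer loop
vertex -0.363 1.817 -3.175
vertex -0.034 2.599 -3.704
vertex -0.537 2.747 -2.854
endloop
endfacet
facet normal 0.028 -0.815 0.579
outer loop
vertex -1.197 1.48 -3.609
vertex -0.363 1.817 -3.175
vertex -1.256 2.056 -2.795
endloop
endfacet
facet normal -0.700 -0.647 -0.302
outer loop
vertex -1.383 2.053 -4.406
vertex -1.197 1.48 -3.609
vertex -1.886 2.201 -3.556
endloop
endfacet
facet normal -0.320 0.255 -0.912
outer loop
vertex -0.664 2.744 -4.465
vertex -1.383 2.053 -4.406
vertex -1.557 2.983 -4.085
endloop
endfacet
facet normal 0.644 0.646 -0.410
outer loop
vertex -0.034 2.599 -3.704
vertex -0.664 2.744 -4.465
vertex -0.723 3.32 -3.651
endloop
endfacet
facet normal 0.270 0.746 -0.609
outer loop
vertex 4.089 4.274 1.099
vertex 3.866 4.021 0.69
vertex 3.58 4.36 0.979
endloop
endfacet
facet normal -0.141 0.416 0.898
outer loop
vertex 4.089 4.274 1.099
vertex 3.58 4.36 0.979
vertex 3.434 2.819 1.67
endloop
endfacet
facet normal 0.268 0.746 -0.610
outer loop
vertex 3.58 4.36 0.979
vertex 3.866 4.021 0.69
vertex 3.357 4.106 0.57
endloop
endfacet
facet normal -0.907 0.241 0.345
outer loop
vertex 3.58 4.36 0.979
vertex 3.357 4.106 0.57
vertex 3.434 2.819 1.67
endloop
endfacet
facet normal 0.268 0.746 -0.609
outer loop
vertex 3.357 4.106 0.57
vertex 3.866 4.021 0.69
vertex 3.644 3.767 0.281
endloop
endfacet
facet normal -0.840 -0.381 -0.387
outer loop
vertex 3.357 4.106 0.57
vertex 3.644 3.767 0.281
vertex 3.434 2.819 1.67
endloop
endfacet
facet normal 0.270 0.746 -0.609
outer loop
vertex 3.644 3.767 0.281
vertex 3.866 4.021 0.69
vertex 4.153 3.681 0.401
endloop
endfacet
facet normal -0.006 -0.825 -0.564
outer loop
vertex 3.644 3.767 0.281
vertex 4.153 3.681 0.401
vertex 3.434 2.819 1.67
endloop
endfacet
facet normal 0.268 0.745 -0.611
outer loop
vertex 4.153 3.681 0.401
vertex 3.866 4.021 0.69
vertex 4.376 3.935 0.809
endloop
endfacet
facet normal 0.760 -0.650 -0.011
outer loop
vertex 4.153 3.681 0.401
vertex 4.376 3.935 0.809
vertex 3.434 2.819 1.67
endloop
endfacet
facet normal 0.268 0.747 -0.608
outer loop
vertex 4.376 3.935 0.809
vertex 3.866 4.021 0.69
vertex 4.089 4.274 1.099
endloop
endfacet
facet normal 0.693 -0.029 0.720
outer loop
vertex 4.376 3.935 0.809
vertex 4.089 4.274 1.099
vertex 3.434 2.819 1.67
endloop
endfacet
facet normal -0.839 0.495 0.224
outer loop
vertex 0.266 -2.98 4.691
vertex 0.417 -2.303 3.761
vertex -0.51 -3.926 3.876
endloop
endfacet
facet normal -0.131 -0.583 0.802
outer loop
vertex 1.203 -4.937 3.419
vertex 0.266 -2.98 4.691
vertex -0.51 -3.926 3.876
endloop
endfacet
facet normal -0.839 0.495 0.224
outer loop
vertex -0.51 -3.926 3.876
vertex 0.417 -2.303 3.761
vertex -0.359 -3.25 2.946
endloop
endfacet
facet normal -0.528 -0.644 -0.554
outer loop
vertex -0.359 -3.25 2.946
vertex 1.203 -4.937 3.419
vertex -0.51 -3.926 3.876
endloop
endfacet
facet normal 0.528 0.644 0.554
outer loop
vertex 0.266 -2.98 4.691
vertex 2.13 -3.314 3.304
vertex 0.417 -2.303 3.761
endloop
endfacet
facet normal -0.130 -0.583 0.802
outer loop
vertex 1.979 -3.99 4.234
vertex 0.266 -2.98 4.691
vertex 1.203 -4.937 3.419
endloop
endfacet
facet normal 0.528 0.644 0.554
outer loop
vertex 1.979 -3.99 4.234
vertex 2.13 -3.314 3.304
vertex 0.266 -2.98 4.691
endloop
endfacet
facet normal 0.130 0.583 -0.802
outer loop
vertex 0.417 -2.303 3.761
vertex 2.13 -3.314 3.304
vertex -0.359 -3.25 2.946
endloop
endfacet
facet normal -0.527 -0.644 -0.554
outer loop
vertex 1.354 -4.26 2.489
vertex 1.203 -4.937 3.419
vertex -0.359 -3.25 2.946
endloop
endfacet
facet normal 0.130 0.584 -0.801
outer loop
vertex -0.359 -3.25 2.946
vertex 2.13 -3.314 3.304
vertex 1.354 -4.26 2.489
endloop
endfacet
facet normal 0.839 -0.495 -0.224
outer loop
vertex 1.354 -4.26 2.489
vertex 1.979 -3.99 4.234
vertex 1.203 -4.937 3.419
endloop
endfacet
facet normal 0.839 -0.496 -0.224
outer loop
vertex 2.13 -3.314 3.304
vertex 1.979 -3.99 4.234
vertex 1.354 -4.26 2.489
endloop
endfacet

endsolid


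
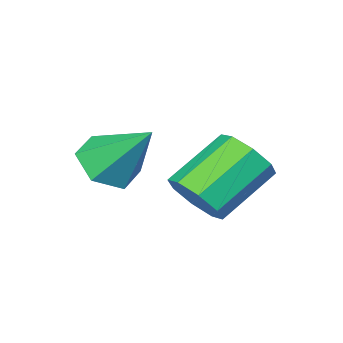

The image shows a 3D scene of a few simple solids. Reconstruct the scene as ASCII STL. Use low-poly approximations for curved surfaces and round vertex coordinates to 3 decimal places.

solid 
facet normal 0.817 -0.054 -0.574
outer loop
vertex -1.607 1.306 2.297
vertex -2.045 0.632 1.737
vertex -1.987 1.61 1.727
endloop
endfacet
facet normal 0.274 0.912 0.304
outer loop
vertex -1.607 1.306 2.297
vertex -1.987 1.61 1.727
vertex -3.357 1.422 3.524
endloop
endfacet
facet normal 0.273 0.913 0.304
outer loop
vertex -3.357 1.422 3.524
vertex -1.987 1.61 1.727
vertex -3.737 1.726 2.953
endloop
endfacet
facet normal -0.818 0.054 0.573
outer loop
vertex -3.357 1.422 3.524
vertex -3.737 1.726 2.953
vertex -3.795 0.748 2.963
endloop
endfacet
facet normal 0.818 -0.054 -0.573
outer loop
vertex -1.987 1.61 1.727
vertex -2.045 0.632 1.737
vertex -2.401 1.341 1.162
endloop
endfacet
facet normal -0.165 0.932 -0.323
outer loop
vertex -1.987 1.61 1.727
vertex -2.401 1.341 1.162
vertex -3.737 1.726 2.953
endloop
endfacet
facet normal -0.165 0.932 -0.323
outer loop
vertex -3.737 1.726 2.953
vertex -2.401 1.341 1.162
vertex -4.151 1.457 2.388
endloop
endfacet
facet normal -0.818 0.054 0.573
outer loop
vertex -3.737 1.726 2.953
vertex -4.151 1.457 2.388
vertex -3.795 0.748 2.963
endloop
endfacet
facet normal 0.818 -0.054 -0.573
outer loop
vertex -2.401 1.341 1.162
vertex -2.045 0.632 1.737
vertex -2.606 0.657 0.934
endloop
endfacet
facet normal -0.506 0.405 -0.761
outer loop
vertex -2.401 1.341 1.162
vertex -2.606 0.657 0.934
vertex -4.151 1.457 2.388
endloop
endfacet
facet normal -0.506 0.405 -0.761
outer loop
vertex -4.151 1.457 2.388
vertex -2.606 0.657 0.934
vertex -4.356 0.773 2.16
endloop
endfacet
facet normal -0.818 0.054 0.573
outer loop
vertex -4.151 1.457 2.388
vertex -4.356 0.773 2.16
vertex -3.795 0.748 2.963
endloop
endfacet
facet normal 0.818 -0.054 -0.573
outer loop
vertex -2.606 0.657 0.934
vertex -2.045 0.632 1.737
vertex -2.483 -0.042 1.176
endloop
endfacet
facet normal -0.552 -0.358 -0.753
outer loop
vertex -2.606 0.657 0.934
vertex -2.483 -0.042 1.176
vertex -4.356 0.773 2.16
endloop
endfacet
facet normal -0.552 -0.359 -0.753
outer loop
vertex -4.356 0.773 2.16
vertex -2.483 -0.042 1.176
vertex -4.233 0.074 2.403
endloop
endfacet
facet normal -0.818 0.055 0.573
outer loop
vertex -4.356 0.773 2.16
vertex -4.233 0.074 2.403
vertex -3.795 0.748 2.963
endloop
endfacet
facet normal 0.818 -0.054 -0.573
outer loop
vertex -2.483 -0.042 1.176
vertex -2.045 0.632 1.737
vertex -2.103 -0.346 1.747
endloop
endfacet
facet normal -0.274 -0.913 -0.304
outer loop
vertex -2.483 -0.042 1.176
vertex -2.103 -0.346 1.747
vertex -4.233 0.074 2.403
endloop
endfacet
facet normal -0.274 -0.912 -0.304
outer loop
vertex -4.233 0.074 2.403
vertex -2.103 -0.346 1.747
vertex -3.853 -0.23 2.973
endloop
endfacet
facet normal -0.817 0.054 0.574
outer loop
vertex -4.233 0.074 2.403
vertex -3.853 -0.23 2.973
vertex -3.795 0.748 2.963
endloop
endfacet
facet normal 0.818 -0.054 -0.573
outer loop
vertex -2.103 -0.346 1.747
vertex -2.045 0.632 1.737
vertex -1.689 -0.077 2.312
endloop
endfacet
facet normal 0.165 -0.932 0.323
outer loop
vertex -2.103 -0.346 1.747
vertex -1.689 -0.077 2.312
vertex -3.853 -0.23 2.973
endloop
endfacet
facet normal 0.165 -0.932 0.323
outer loop
vertex -3.853 -0.23 2.973
vertex -1.689 -0.077 2.312
vertex -3.439 0.039 3.538
endloop
endfacet
facet normal -0.818 0.054 0.573
outer loop
vertex -3.853 -0.23 2.973
vertex -3.439 0.039 3.538
vertex -3.795 0.748 2.963
endloop
endfacet
facet normal 0.818 -0.054 -0.573
outer loop
vertex -1.689 -0.077 2.312
vertex -2.045 0.632 1.737
vertex -1.484 0.607 2.54
endloop
endfacet
facet normal 0.506 -0.405 0.761
outer loop
vertex -1.689 -0.077 2.312
vertex -1.484 0.607 2.54
vertex -3.439 0.039 3.538
endloop
endfacet
facet normal 0.506 -0.405 0.761
outer loop
vertex -3.439 0.039 3.538
vertex -1.484 0.607 2.54
vertex -3.234 0.723 3.766
endloop
endfacet
facet normal -0.818 0.054 0.573
outer loop
vertex -3.439 0.039 3.538
vertex -3.234 0.723 3.766
vertex -3.795 0.748 2.963
endloop
endfacet
facet normal 0.818 -0.055 -0.573
outer loop
vertex -1.484 0.607 2.54
vertex -2.045 0.632 1.737
vertex -1.607 1.306 2.297
endloop
endfacet
facet normal 0.551 0.359 0.753
outer loop
vertex -1.484 0.607 2.54
vertex -1.607 1.306 2.297
vertex -3.234 0.723 3.766
endloop
endfacet
facet normal 0.552 0.358 0.753
outer loop
vertex -3.234 0.723 3.766
vertex -1.607 1.306 2.297
vertex -3.357 1.422 3.524
endloop
endfacet
facet normal -0.818 0.054 0.573
outer loop
vertex -3.234 0.723 3.766
vertex -3.357 1.422 3.524
vertex -3.795 0.748 2.963
endloop
endfacet
facet normal 0.165 -0.677 -0.717
outer loop
vertex 0.072 -1.786 3.182
vertex -0.792 -1.491 2.705
vertex 0.102 -1.034 2.479
endloop
endfacet
facet normal 0.848 0.343 0.403
outer loop
vertex 0.072 -1.786 3.182
vertex 0.102 -1.034 2.479
vertex -1.148 -0.029 4.255
endloop
endfacet
facet normal 0.165 -0.677 -0.717
outer loop
vertex 0.102 -1.034 2.479
vertex -0.792 -1.491 2.705
vertex -0.762 -0.739 2.002
endloop
endfacet
facet normal 0.417 0.885 -0.208
outer loop
vertex 0.102 -1.034 2.479
vertex -0.762 -0.739 2.002
vertex -1.148 -0.029 4.255
endloop
endfacet
facet normal 0.164 -0.677 -0.717
outer loop
vertex -0.762 -0.739 2.002
vertex -0.792 -1.491 2.705
vertex -1.657 -1.196 2.229
endloop
endfacet
facet normal -0.495 0.801 -0.337
outer loop
vertex -0.762 -0.739 2.002
vertex -1.657 -1.196 2.229
vertex -1.148 -0.029 4.255
endloop
endfacet
facet normal 0.164 -0.677 -0.717
outer loop
vertex -1.657 -1.196 2.229
vertex -0.792 -1.491 2.705
vertex -1.687 -1.948 2.932
endloop
endfacet
facet normal -0.974 0.174 0.145
outer loop
vertex -1.657 -1.196 2.229
vertex -1.687 -1.948 2.932
vertex -1.148 -0.029 4.255
endloop
endfacet
facet normal 0.164 -0.677 -0.717
outer loop
vertex -1.687 -1.948 2.932
vertex -0.792 -1.491 2.705
vertex -0.823 -2.243 3.408
endloop
endfacet
facet normal -0.542 -0.369 0.755
outer loop
vertex -1.687 -1.948 2.932
vertex -0.823 -2.243 3.408
vertex -1.148 -0.029 4.255
endloop
endfacet
facet normal 0.165 -0.677 -0.717
outer loop
vertex -0.823 -2.243 3.408
vertex -0.792 -1.491 2.705
vertex 0.072 -1.786 3.182
endloop
endfacet
facet normal 0.369 -0.284 0.885
outer loop
vertex -0.823 -2.243 3.408
vertex 0.072 -1.786 3.182
vertex -1.148 -0.029 4.255
endloop
endfacet

endsolid


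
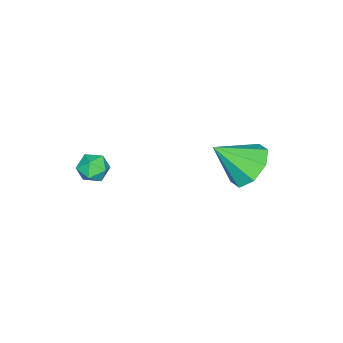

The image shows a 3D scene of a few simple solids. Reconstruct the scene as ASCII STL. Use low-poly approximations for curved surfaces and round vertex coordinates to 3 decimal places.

solid 
facet normal -0.361 0.667 -0.652
outer loop
vertex -0.785 1.938 -4.346
vertex -1.69 1.34 -4.457
vertex -1.378 2.152 -3.799
endloop
endfacet
facet normal 0.703 0.291 0.648
outer loop
vertex -0.785 1.938 -4.346
vertex -1.378 2.152 -3.799
vertex -1.03 0.12 -3.263
endloop
endfacet
facet normal -0.360 0.667 -0.652
outer loop
vertex -1.378 2.152 -3.799
vertex -1.69 1.34 -4.457
vertex -2.154 1.89 -3.638
endloop
endfacet
facet normal 0.107 0.271 0.957
outer loop
vertex -1.378 2.152 -3.799
vertex -2.154 1.89 -3.638
vertex -1.03 0.12 -3.263
endloop
endfacet
facet normal -0.361 0.667 -0.652
outer loop
vertex -2.154 1.89 -3.638
vertex -1.69 1.34 -4.457
vertex -2.658 1.306 -3.956
endloop
endfacet
facet normal -0.449 -0.097 0.888
outer loop
vertex -2.154 1.89 -3.638
vertex -2.658 1.306 -3.956
vertex -1.03 0.12 -3.263
endloop
endfacet
facet normal -0.361 0.667 -0.652
outer loop
vertex -2.658 1.306 -3.956
vertex -1.69 1.34 -4.457
vertex -2.595 0.742 -4.568
endloop
endfacet
facet normal -0.640 -0.596 0.484
outer loop
vertex -2.658 1.306 -3.956
vertex -2.595 0.742 -4.568
vertex -1.03 0.12 -3.263
endloop
endfacet
facet normal -0.361 0.667 -0.652
outer loop
vertex -2.595 0.742 -4.568
vertex -1.69 1.34 -4.457
vertex -2.002 0.529 -5.114
endloop
endfacet
facet normal -0.355 -0.935 -0.020
outer loop
vertex -2.595 0.742 -4.568
vertex -2.002 0.529 -5.114
vertex -1.03 0.12 -3.263
endloop
endfacet
facet normal -0.360 0.667 -0.652
outer loop
vertex -2.002 0.529 -5.114
vertex -1.69 1.34 -4.457
vertex -1.226 0.79 -5.276
endloop
endfacet
facet normal 0.239 -0.914 -0.328
outer loop
vertex -2.002 0.529 -5.114
vertex -1.226 0.79 -5.276
vertex -1.03 0.12 -3.263
endloop
endfacet
facet normal -0.360 0.667 -0.652
outer loop
vertex -1.226 0.79 -5.276
vertex -1.69 1.34 -4.457
vertex -0.722 1.374 -4.957
endloop
endfacet
facet normal 0.797 -0.546 -0.259
outer loop
vertex -1.226 0.79 -5.276
vertex -0.722 1.374 -4.957
vertex -1.03 0.12 -3.263
endloop
endfacet
facet normal -0.360 0.667 -0.652
outer loop
vertex -0.722 1.374 -4.957
vertex -1.69 1.34 -4.457
vertex -0.785 1.938 -4.346
endloop
endfacet
facet normal 0.988 -0.047 0.145
outer loop
vertex -0.722 1.374 -4.957
vertex -0.785 1.938 -4.346
vertex -1.03 0.12 -3.263
endloop
endfacet
facet normal -0.398 0.838 0.373
outer loop
vertex 1.219 -3.037 -3.88
vertex 1.286 -3.295 -3.229
vertex 1.809 -2.92 -3.514
endloop
endfacet
facet normal -0.048 0.971 -0.234
outer loop
vertex 1.219 -3.037 -3.88
vertex 1.809 -2.92 -3.514
vertex 1.846 -3.083 -4.199
endloop
endfacet
facet normal -0.338 0.571 -0.748
outer loop
vertex 1.219 -3.037 -3.88
vertex 1.846 -3.083 -4.199
vertex 1.345 -3.559 -4.336
endloop
endfacet
facet normal -0.869 0.190 -0.458
outer loop
vertex 1.219 -3.037 -3.88
vertex 1.345 -3.559 -4.336
vertex 1.0 -3.691 -3.736
endloop
endfacet
facet normal -0.905 0.355 0.234
outer loop
vertex 1.219 -3.037 -3.88
vertex 1.0 -3.691 -3.736
vertex 1.286 -3.295 -3.229
endloop
endfacet
facet normal 0.629 0.763 -0.148
outer loop
vertex 1.846 -3.083 -4.199
vertex 1.809 -2.92 -3.514
vertex 2.3 -3.369 -3.744
endloop
endfacet
facet normal 0.062 0.547 0.835
outer loop
vertex 1.809 -2.92 -3.514
vertex 1.286 -3.295 -3.229
vertex 1.955 -3.501 -3.144
endloop
endfacet
facet normal -0.758 -0.233 0.610
outer loop
vertex 1.286 -3.295 -3.229
vertex 1.0 -3.691 -3.736
vertex 1.454 -3.977 -3.281
endloop
endfacet
facet normal -0.698 -0.501 -0.512
outer loop
vertex 1.0 -3.691 -3.736
vertex 1.345 -3.559 -4.336
vertex 1.491 -4.14 -3.966
endloop
endfacet
facet normal 0.160 0.114 -0.981
outer loop
vertex 1.345 -3.559 -4.336
vertex 1.846 -3.083 -4.199
vertex 2.014 -3.765 -4.251
endloop
endfacet
facet normal 0.869 -0.190 0.458
outer loop
vertex 2.081 -4.023 -3.6
vertex 2.3 -3.369 -3.744
vertex 1.955 -3.501 -3.144
endloop
endfacet
facet normal 0.338 -0.571 0.748
outer loop
vertex 2.081 -4.023 -3.6
vertex 1.955 -3.501 -3.144
vertex 1.454 -3.977 -3.281
endloop
endfacet
facet normal 0.048 -0.971 0.234
outer loop
vertex 2.081 -4.023 -3.6
vertex 1.454 -3.977 -3.281
vertex 1.491 -4.14 -3.966
endloop
endfacet
facet normal 0.398 -0.838 -0.373
outer loop
vertex 2.081 -4.023 -3.6
vertex 1.491 -4.14 -3.966
vertex 2.014 -3.765 -4.251
endloop
endfacet
facet normal 0.905 -0.355 -0.234
outer loop
vertex 2.081 -4.023 -3.6
vertex 2.014 -3.765 -4.251
vertex 2.3 -3.369 -3.744
endloop
endfacet
facet normal 0.698 0.501 0.512
outer loop
vertex 1.955 -3.501 -3.144
vertex 2.3 -3.369 -3.744
vertex 1.809 -2.92 -3.514
endloop
endfacet
facet normal -0.160 -0.114 0.981
outer loop
vertex 1.454 -3.977 -3.281
vertex 1.955 -3.501 -3.144
vertex 1.286 -3.295 -3.229
endloop
endfacet
facet normal -0.629 -0.763 0.148
outer loop
vertex 1.491 -4.14 -3.966
vertex 1.454 -3.977 -3.281
vertex 1.0 -3.691 -3.736
endloop
endfacet
facet normal -0.062 -0.547 -0.835
outer loop
vertex 2.014 -3.765 -4.251
vertex 1.491 -4.14 -3.966
vertex 1.345 -3.559 -4.336
endloop
endfacet
facet normal 0.758 0.233 -0.610
outer loop
vertex 2.3 -3.369 -3.744
vertex 2.014 -3.765 -4.251
vertex 1.846 -3.083 -4.199
endloop
endfacet

endsolid


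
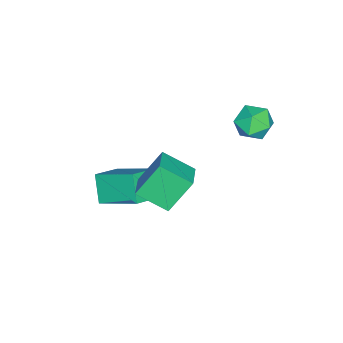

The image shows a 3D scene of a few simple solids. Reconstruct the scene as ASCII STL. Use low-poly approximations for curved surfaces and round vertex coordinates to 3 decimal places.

solid 
facet normal -0.839 0.310 -0.447
outer loop
vertex -1.667 -4.542 -1.244
vertex -1.509 -2.669 -0.242
vertex -0.869 -4.006 -2.369
endloop
endfacet
facet normal -0.074 -0.879 -0.471
outer loop
vertex 0.389 -4.471 -1.698
vertex -1.667 -4.542 -1.244
vertex -0.869 -4.006 -2.369
endloop
endfacet
facet normal -0.839 0.310 -0.447
outer loop
vertex -0.869 -4.006 -2.369
vertex -1.509 -2.669 -0.242
vertex -0.711 -2.133 -1.367
endloop
endfacet
facet normal 0.539 0.361 -0.761
outer loop
vertex -0.711 -2.133 -1.367
vertex 0.389 -4.471 -1.698
vertex -0.869 -4.006 -2.369
endloop
endfacet
facet normal -0.539 -0.361 0.761
outer loop
vertex -1.667 -4.542 -1.244
vertex -0.251 -3.134 0.429
vertex -1.509 -2.669 -0.242
endloop
endfacet
facet normal -0.074 -0.879 -0.471
outer loop
vertex -0.409 -5.007 -0.573
vertex -1.667 -4.542 -1.244
vertex 0.389 -4.471 -1.698
endloop
endfacet
facet normal -0.539 -0.361 0.761
outer loop
vertex -0.409 -5.007 -0.573
vertex -0.251 -3.134 0.429
vertex -1.667 -4.542 -1.244
endloop
endfacet
facet normal 0.074 0.879 0.471
outer loop
vertex -1.509 -2.669 -0.242
vertex -0.251 -3.134 0.429
vertex -0.711 -2.133 -1.367
endloop
endfacet
facet normal 0.539 0.361 -0.761
outer loop
vertex 0.547 -2.598 -0.696
vertex 0.389 -4.471 -1.698
vertex -0.711 -2.133 -1.367
endloop
endfacet
facet normal 0.074 0.879 0.471
outer loop
vertex -0.711 -2.133 -1.367
vertex -0.251 -3.134 0.429
vertex 0.547 -2.598 -0.696
endloop
endfacet
facet normal 0.839 -0.310 0.447
outer loop
vertex 0.547 -2.598 -0.696
vertex -0.409 -5.007 -0.573
vertex 0.389 -4.471 -1.698
endloop
endfacet
facet normal 0.839 -0.310 0.447
outer loop
vertex -0.251 -3.134 0.429
vertex -0.409 -5.007 -0.573
vertex 0.547 -2.598 -0.696
endloop
endfacet
facet normal -0.901 -0.301 -0.312
outer loop
vertex -0.177 -1.707 2.762
vertex -0.367 -0.287 1.942
vertex 0.612 -2.485 1.231
endloop
endfacet
facet normal 0.115 -0.860 0.497
outer loop
vertex 1.847 -2.073 1.658
vertex -0.177 -1.707 2.762
vertex 0.612 -2.485 1.231
endloop
endfacet
facet normal -0.901 -0.301 -0.312
outer loop
vertex 0.612 -2.485 1.231
vertex -0.367 -0.287 1.942
vertex 0.422 -1.065 0.411
endloop
endfacet
facet normal 0.417 -0.412 -0.810
outer loop
vertex 0.422 -1.065 0.411
vertex 1.847 -2.073 1.658
vertex 0.612 -2.485 1.231
endloop
endfacet
facet normal -0.417 0.412 0.810
outer loop
vertex -0.177 -1.707 2.762
vertex 0.868 0.125 2.369
vertex -0.367 -0.287 1.942
endloop
endfacet
facet normal 0.115 -0.860 0.497
outer loop
vertex 1.058 -1.295 3.189
vertex -0.177 -1.707 2.762
vertex 1.847 -2.073 1.658
endloop
endfacet
facet normal -0.417 0.412 0.810
outer loop
vertex 1.058 -1.295 3.189
vertex 0.868 0.125 2.369
vertex -0.177 -1.707 2.762
endloop
endfacet
facet normal -0.115 0.860 -0.497
outer loop
vertex -0.367 -0.287 1.942
vertex 0.868 0.125 2.369
vertex 0.422 -1.065 0.411
endloop
endfacet
facet normal 0.417 -0.412 -0.810
outer loop
vertex 1.657 -0.653 0.838
vertex 1.847 -2.073 1.658
vertex 0.422 -1.065 0.411
endloop
endfacet
facet normal -0.115 0.860 -0.497
outer loop
vertex 0.422 -1.065 0.411
vertex 0.868 0.125 2.369
vertex 1.657 -0.653 0.838
endloop
endfacet
facet normal 0.901 0.301 0.312
outer loop
vertex 1.657 -0.653 0.838
vertex 1.058 -1.295 3.189
vertex 1.847 -2.073 1.658
endloop
endfacet
facet normal 0.901 0.301 0.312
outer loop
vertex 0.868 0.125 2.369
vertex 1.058 -1.295 3.189
vertex 1.657 -0.653 0.838
endloop
endfacet
facet normal 0.056 0.950 -0.309
outer loop
vertex -2.577 1.843 2.793
vertex -3.436 2.026 3.199
vertex -2.623 2.144 3.711
endloop
endfacet
facet normal 0.707 0.682 -0.188
outer loop
vertex -2.577 1.843 2.793
vertex -2.623 2.144 3.711
vertex -2.009 1.439 3.463
endloop
endfacet
facet normal 0.789 0.107 -0.604
outer loop
vertex -2.577 1.843 2.793
vertex -2.009 1.439 3.463
vertex -2.442 0.885 2.799
endloop
endfacet
facet normal 0.190 0.021 -0.982
outer loop
vertex -2.577 1.843 2.793
vertex -2.442 0.885 2.799
vertex -3.324 1.248 2.636
endloop
endfacet
facet normal -0.263 0.541 -0.799
outer loop
vertex -2.577 1.843 2.793
vertex -3.324 1.248 2.636
vertex -3.436 2.026 3.199
endloop
endfacet
facet normal 0.735 0.467 0.492
outer loop
vertex -2.009 1.439 3.463
vertex -2.623 2.144 3.711
vertex -2.516 1.372 4.284
endloop
endfacet
facet normal -0.318 0.900 0.297
outer loop
vertex -2.623 2.144 3.711
vertex -3.436 2.026 3.199
vertex -3.398 1.735 4.121
endloop
endfacet
facet normal -0.835 0.239 -0.496
outer loop
vertex -3.436 2.026 3.199
vertex -3.324 1.248 2.636
vertex -3.831 1.181 3.457
endloop
endfacet
facet normal -0.101 -0.602 -0.792
outer loop
vertex -3.324 1.248 2.636
vertex -2.442 0.885 2.799
vertex -3.217 0.476 3.209
endloop
endfacet
facet normal 0.868 -0.461 -0.181
outer loop
vertex -2.442 0.885 2.799
vertex -2.009 1.439 3.463
vertex -2.404 0.594 3.721
endloop
endfacet
facet normal -0.190 -0.021 0.982
outer loop
vertex -3.263 0.777 4.127
vertex -2.516 1.372 4.284
vertex -3.398 1.735 4.121
endloop
endfacet
facet normal -0.789 -0.107 0.604
outer loop
vertex -3.263 0.777 4.127
vertex -3.398 1.735 4.121
vertex -3.831 1.181 3.457
endloop
endfacet
facet normal -0.707 -0.682 0.188
outer loop
vertex -3.263 0.777 4.127
vertex -3.831 1.181 3.457
vertex -3.217 0.476 3.209
endloop
endfacet
facet normal -0.056 -0.950 0.309
outer loop
vertex -3.263 0.777 4.127
vertex -3.217 0.476 3.209
vertex -2.404 0.594 3.721
endloop
endfacet
facet normal 0.263 -0.541 0.799
outer loop
vertex -3.263 0.777 4.127
vertex -2.404 0.594 3.721
vertex -2.516 1.372 4.284
endloop
endfacet
facet normal 0.101 0.602 0.792
outer loop
vertex -3.398 1.735 4.121
vertex -2.516 1.372 4.284
vertex -2.623 2.144 3.711
endloop
endfacet
facet normal -0.868 0.461 0.181
outer loop
vertex -3.831 1.181 3.457
vertex -3.398 1.735 4.121
vertex -3.436 2.026 3.199
endloop
endfacet
facet normal -0.735 -0.467 -0.492
outer loop
vertex -3.217 0.476 3.209
vertex -3.831 1.181 3.457
vertex -3.324 1.248 2.636
endloop
endfacet
facet normal 0.318 -0.900 -0.297
outer loop
vertex -2.404 0.594 3.721
vertex -3.217 0.476 3.209
vertex -2.442 0.885 2.799
endloop
endfacet
facet normal 0.835 -0.239 0.496
outer loop
vertex -2.516 1.372 4.284
vertex -2.404 0.594 3.721
vertex -2.009 1.439 3.463
endloop
endfacet

endsolid


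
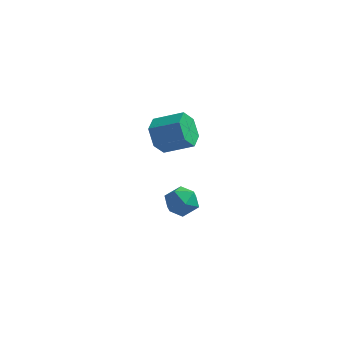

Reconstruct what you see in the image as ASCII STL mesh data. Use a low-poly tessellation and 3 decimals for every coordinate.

solid 
facet normal 0.001 0.327 0.945
outer loop
vertex -2.882 0.298 -3.081
vertex -2.988 -0.671 -2.746
vertex -2.047 -0.273 -2.885
endloop
endfacet
facet normal 0.392 0.754 0.527
outer loop
vertex -2.882 0.298 -3.081
vertex -2.047 -0.273 -2.885
vertex -2.075 0.327 -3.722
endloop
endfacet
facet normal -0.030 1.000 0.007
outer loop
vertex -2.882 0.298 -3.081
vertex -2.075 0.327 -3.722
vertex -3.033 0.301 -4.1
endloop
endfacet
facet normal -0.682 0.724 0.103
outer loop
vertex -2.882 0.298 -3.081
vertex -3.033 0.301 -4.1
vertex -3.597 -0.316 -3.497
endloop
endfacet
facet normal -0.662 0.309 0.683
outer loop
vertex -2.882 0.298 -3.081
vertex -3.597 -0.316 -3.497
vertex -2.988 -0.671 -2.746
endloop
endfacet
facet normal 0.905 0.359 0.227
outer loop
vertex -2.075 0.327 -3.722
vertex -2.047 -0.273 -2.885
vertex -1.683 -0.624 -3.783
endloop
endfacet
facet normal 0.274 -0.332 0.903
outer loop
vertex -2.047 -0.273 -2.885
vertex -2.988 -0.671 -2.746
vertex -2.247 -1.241 -3.18
endloop
endfacet
facet normal -0.801 -0.361 0.479
outer loop
vertex -2.988 -0.671 -2.746
vertex -3.597 -0.316 -3.497
vertex -3.205 -1.267 -3.558
endloop
endfacet
facet normal -0.832 0.312 -0.459
outer loop
vertex -3.597 -0.316 -3.497
vertex -3.033 0.301 -4.1
vertex -3.233 -0.667 -4.395
endloop
endfacet
facet normal 0.222 0.757 -0.615
outer loop
vertex -3.033 0.301 -4.1
vertex -2.075 0.327 -3.722
vertex -2.292 -0.269 -4.534
endloop
endfacet
facet normal 0.682 -0.724 -0.103
outer loop
vertex -2.398 -1.238 -4.199
vertex -1.683 -0.624 -3.783
vertex -2.247 -1.241 -3.18
endloop
endfacet
facet normal 0.030 -1.000 -0.007
outer loop
vertex -2.398 -1.238 -4.199
vertex -2.247 -1.241 -3.18
vertex -3.205 -1.267 -3.558
endloop
endfacet
facet normal -0.392 -0.754 -0.527
outer loop
vertex -2.398 -1.238 -4.199
vertex -3.205 -1.267 -3.558
vertex -3.233 -0.667 -4.395
endloop
endfacet
facet normal -0.001 -0.327 -0.945
outer loop
vertex -2.398 -1.238 -4.199
vertex -3.233 -0.667 -4.395
vertex -2.292 -0.269 -4.534
endloop
endfacet
facet normal 0.662 -0.309 -0.683
outer loop
vertex -2.398 -1.238 -4.199
vertex -2.292 -0.269 -4.534
vertex -1.683 -0.624 -3.783
endloop
endfacet
facet normal 0.832 -0.312 0.459
outer loop
vertex -2.247 -1.241 -3.18
vertex -1.683 -0.624 -3.783
vertex -2.047 -0.273 -2.885
endloop
endfacet
facet normal -0.222 -0.757 0.615
outer loop
vertex -3.205 -1.267 -3.558
vertex -2.247 -1.241 -3.18
vertex -2.988 -0.671 -2.746
endloop
endfacet
facet normal -0.905 -0.359 -0.227
outer loop
vertex -3.233 -0.667 -4.395
vertex -3.205 -1.267 -3.558
vertex -3.597 -0.316 -3.497
endloop
endfacet
facet normal -0.274 0.332 -0.903
outer loop
vertex -2.292 -0.269 -4.534
vertex -3.233 -0.667 -4.395
vertex -3.033 0.301 -4.1
endloop
endfacet
facet normal 0.801 0.361 -0.479
outer loop
vertex -1.683 -0.624 -3.783
vertex -2.292 -0.269 -4.534
vertex -2.075 0.327 -3.722
endloop
endfacet
facet normal -0.901 -0.034 -0.432
outer loop
vertex -3.148 -1.237 1.558
vertex -3.53 -1.759 2.397
vertex -3.559 -0.7 2.374
endloop
endfacet
facet normal 0.192 0.861 -0.470
outer loop
vertex -3.148 -1.237 1.558
vertex -3.559 -0.7 2.374
vertex -1.588 -1.178 2.303
endloop
endfacet
facet normal 0.192 0.862 -0.470
outer loop
vertex -1.588 -1.178 2.303
vertex -3.559 -0.7 2.374
vertex -1.999 -0.641 3.12
endloop
endfacet
facet normal 0.902 0.034 0.431
outer loop
vertex -1.588 -1.178 2.303
vertex -1.999 -0.641 3.12
vertex -1.97 -1.701 3.143
endloop
endfacet
facet normal -0.902 -0.034 -0.431
outer loop
vertex -3.559 -0.7 2.374
vertex -3.53 -1.759 2.397
vertex -3.941 -1.223 3.214
endloop
endfacet
facet normal -0.240 0.869 0.432
outer loop
vertex -3.559 -0.7 2.374
vertex -3.941 -1.223 3.214
vertex -1.999 -0.641 3.12
endloop
endfacet
facet normal -0.240 0.869 0.432
outer loop
vertex -1.999 -0.641 3.12
vertex -3.941 -1.223 3.214
vertex -2.381 -1.164 3.96
endloop
endfacet
facet normal 0.902 0.034 0.431
outer loop
vertex -1.999 -0.641 3.12
vertex -2.381 -1.164 3.96
vertex -1.97 -1.701 3.143
endloop
endfacet
facet normal -0.902 -0.034 -0.431
outer loop
vertex -3.941 -1.223 3.214
vertex -3.53 -1.759 2.397
vertex -3.912 -2.282 3.237
endloop
endfacet
facet normal -0.432 0.008 0.902
outer loop
vertex -3.941 -1.223 3.214
vertex -3.912 -2.282 3.237
vertex -2.381 -1.164 3.96
endloop
endfacet
facet normal -0.431 0.007 0.902
outer loop
vertex -2.381 -1.164 3.96
vertex -3.912 -2.282 3.237
vertex -2.352 -2.223 3.982
endloop
endfacet
facet normal 0.902 0.034 0.431
outer loop
vertex -2.381 -1.164 3.96
vertex -2.352 -2.223 3.982
vertex -1.97 -1.701 3.143
endloop
endfacet
facet normal -0.902 -0.034 -0.431
outer loop
vertex -3.912 -2.282 3.237
vertex -3.53 -1.759 2.397
vertex -3.501 -2.819 2.42
endloop
endfacet
facet normal -0.192 -0.862 0.470
outer loop
vertex -3.912 -2.282 3.237
vertex -3.501 -2.819 2.42
vertex -2.352 -2.223 3.982
endloop
endfacet
facet normal -0.192 -0.861 0.470
outer loop
vertex -2.352 -2.223 3.982
vertex -3.501 -2.819 2.42
vertex -1.941 -2.76 3.166
endloop
endfacet
facet normal 0.901 0.034 0.432
outer loop
vertex -2.352 -2.223 3.982
vertex -1.941 -2.76 3.166
vertex -1.97 -1.701 3.143
endloop
endfacet
facet normal -0.902 -0.034 -0.431
outer loop
vertex -3.501 -2.819 2.42
vertex -3.53 -1.759 2.397
vertex -3.119 -2.296 1.58
endloop
endfacet
facet normal 0.240 -0.869 -0.432
outer loop
vertex -3.501 -2.819 2.42
vertex -3.119 -2.296 1.58
vertex -1.941 -2.76 3.166
endloop
endfacet
facet normal 0.240 -0.869 -0.432
outer loop
vertex -1.941 -2.76 3.166
vertex -3.119 -2.296 1.58
vertex -1.559 -2.237 2.326
endloop
endfacet
facet normal 0.902 0.034 0.431
outer loop
vertex -1.941 -2.76 3.166
vertex -1.559 -2.237 2.326
vertex -1.97 -1.701 3.143
endloop
endfacet
facet normal -0.902 -0.034 -0.431
outer loop
vertex -3.119 -2.296 1.58
vertex -3.53 -1.759 2.397
vertex -3.148 -1.237 1.558
endloop
endfacet
facet normal 0.432 -0.007 -0.902
outer loop
vertex -3.119 -2.296 1.58
vertex -3.148 -1.237 1.558
vertex -1.559 -2.237 2.326
endloop
endfacet
facet normal 0.431 -0.008 -0.902
outer loop
vertex -1.559 -2.237 2.326
vertex -3.148 -1.237 1.558
vertex -1.588 -1.178 2.303
endloop
endfacet
facet normal 0.902 0.034 0.431
outer loop
vertex -1.559 -2.237 2.326
vertex -1.588 -1.178 2.303
vertex -1.97 -1.701 3.143
endloop
endfacet

endsolid
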